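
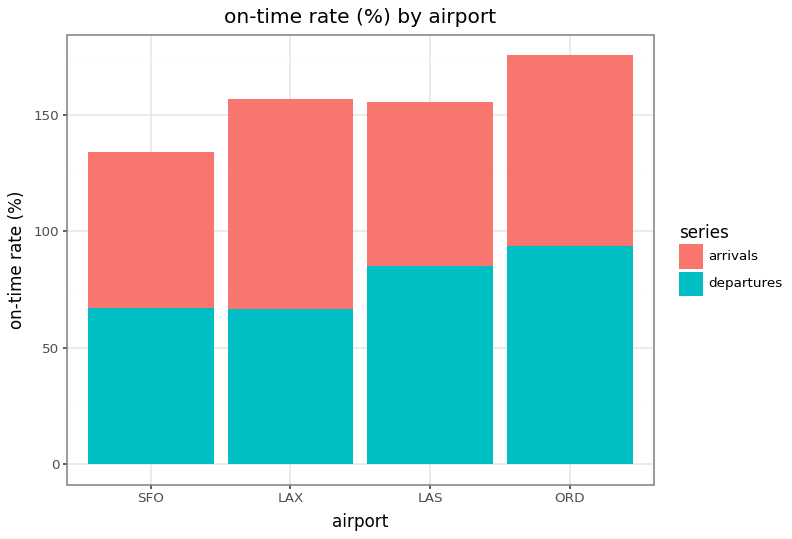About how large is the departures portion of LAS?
≈ 80

departures top ≈ 80, bottom ≈ 0; segment ≈ 80.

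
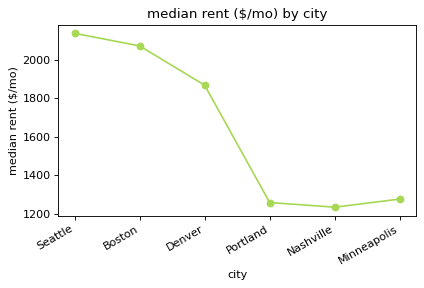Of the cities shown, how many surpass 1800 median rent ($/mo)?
Above 1800: Seattle, Boston, Denver.

3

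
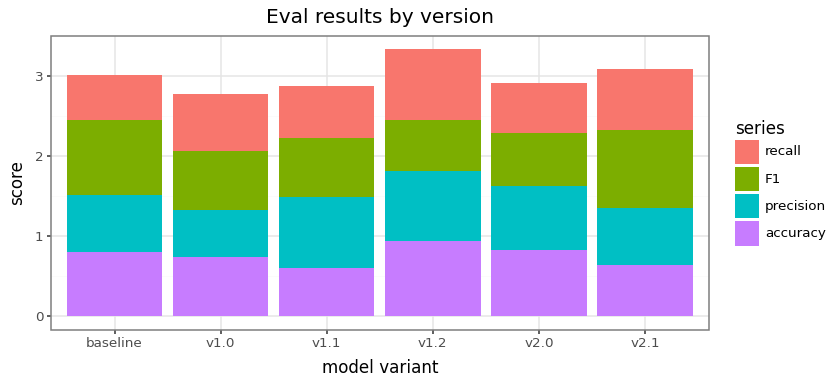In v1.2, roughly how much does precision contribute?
≈ 1.0

precision top ≈ 2.0, bottom ≈ 1.0; segment ≈ 1.0.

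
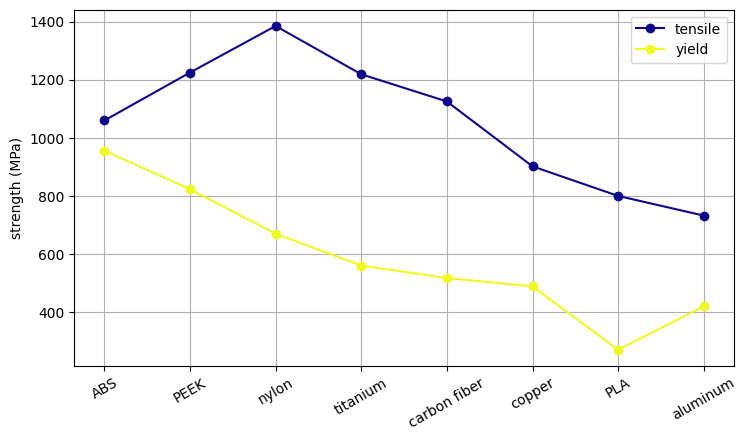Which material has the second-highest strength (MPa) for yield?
PEEK

Top 3 for yield: ABS ≈ 1000, PEEK ≈ 800, nylon ≈ 700.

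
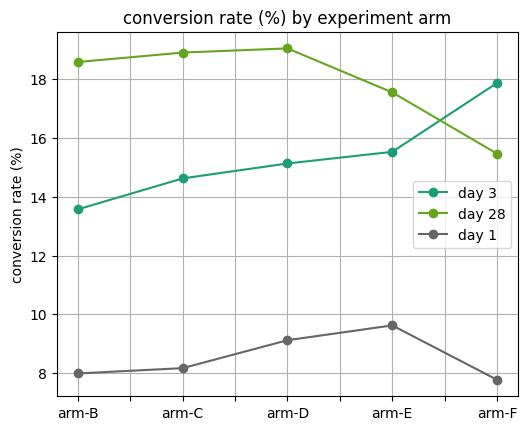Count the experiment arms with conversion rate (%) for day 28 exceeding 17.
Above 17: arm-B, arm-C, arm-D, arm-E.

4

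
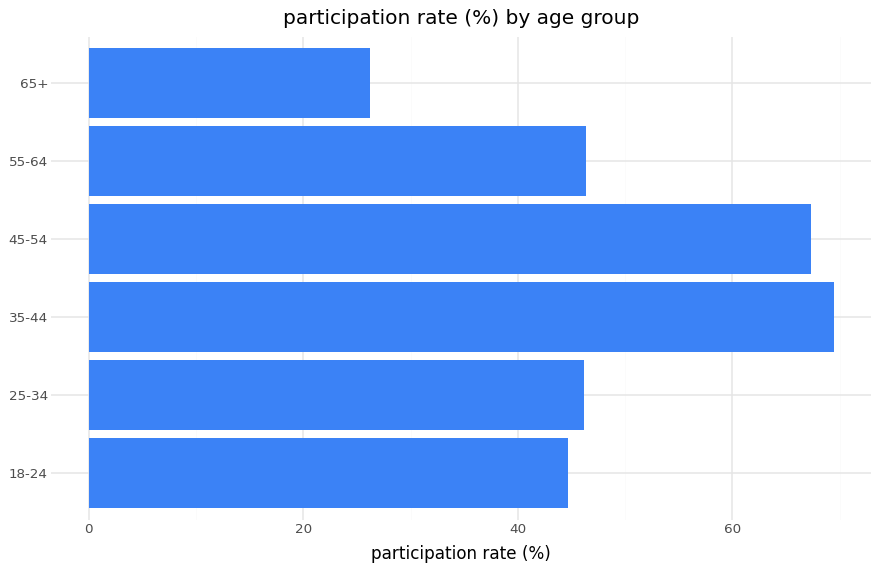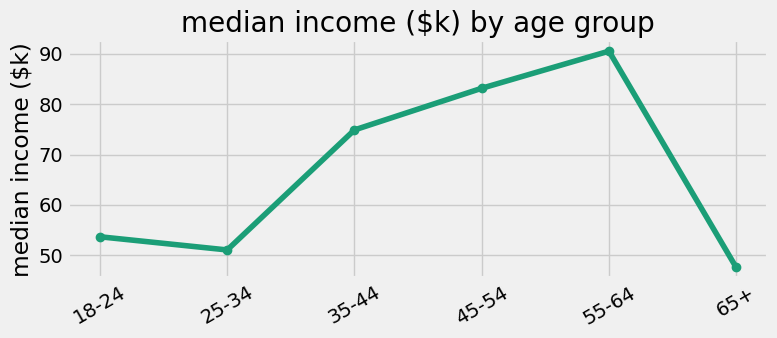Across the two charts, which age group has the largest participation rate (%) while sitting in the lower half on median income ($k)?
25-34

Chart 2 median median income ($k) ≈ 60; below-median age groups: 18-24, 25-34, 65+. Among those, 25-34 has the highest participation rate (%) (≈ 50).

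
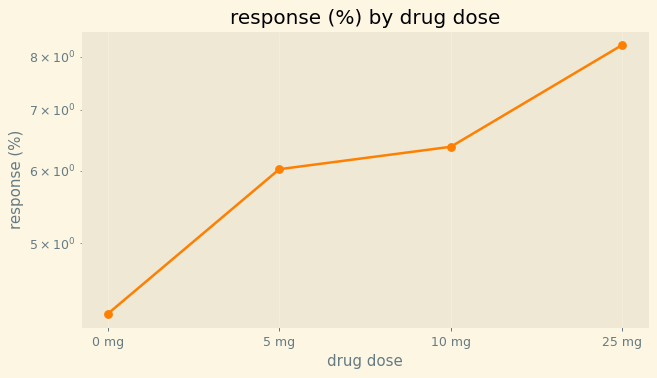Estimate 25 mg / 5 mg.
≈ 1.33×

25 mg ≈ 8.0, 5 mg ≈ 6.0; 8.0/6.0 ≈ 1.33.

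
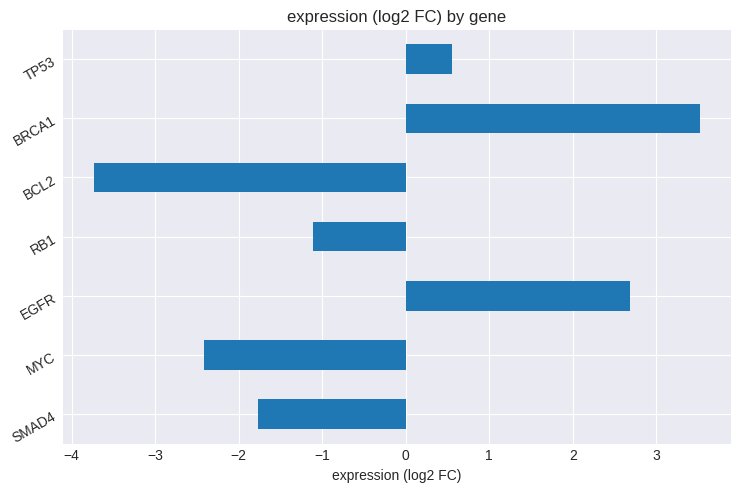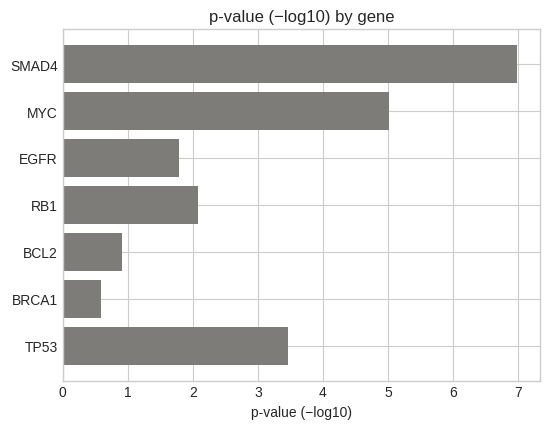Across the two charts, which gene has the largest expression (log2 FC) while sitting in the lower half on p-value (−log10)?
Chart 2 median p-value (−log10) ≈ 2; below-median genes: EGFR, BCL2, BRCA1. Among those, BRCA1 has the highest expression (log2 FC) (≈ 3.5).

BRCA1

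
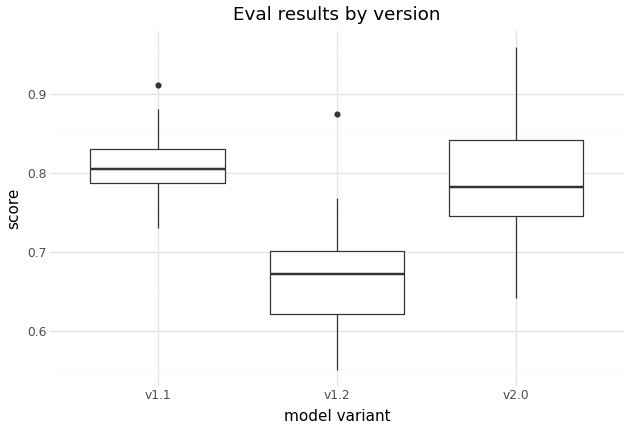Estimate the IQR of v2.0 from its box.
≈ 0.10

Q3 ≈ 0.84, Q1 ≈ 0.74; IQR ≈ 0.10.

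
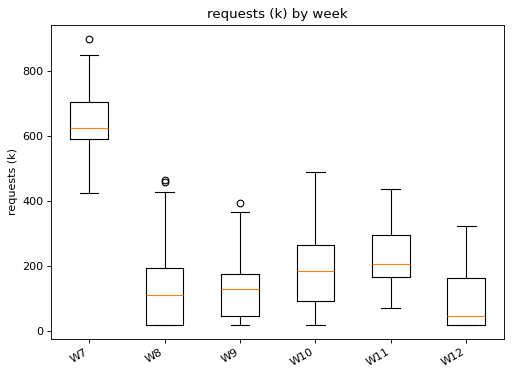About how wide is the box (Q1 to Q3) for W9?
≈ 150

Q3 ≈ 200, Q1 ≈ 50; IQR ≈ 150.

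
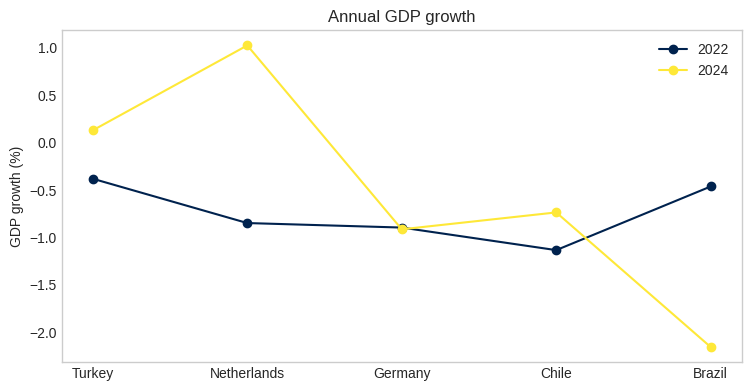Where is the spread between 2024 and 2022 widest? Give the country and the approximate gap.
Netherlands: 2024 ≈ 1.0, 2022 ≈ -1.0 → gap ≈ 2.0. Next-largest (Brazil) is only ≈ 1.5.

Netherlands, ≈ 2.0 %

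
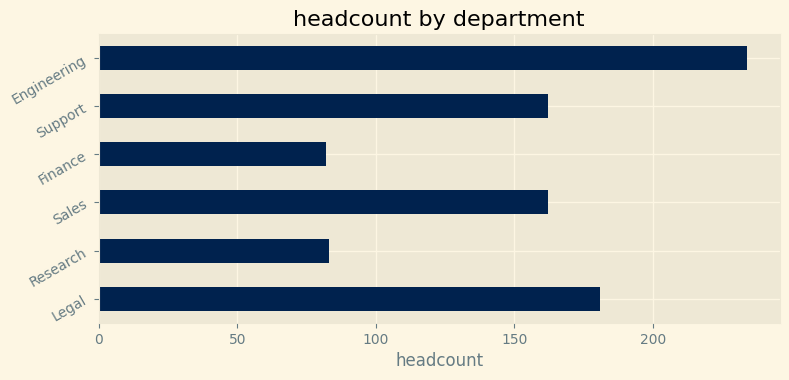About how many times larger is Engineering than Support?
≈ 1.5×

Engineering ≈ 240, Support ≈ 160; 240/160 ≈ 1.5.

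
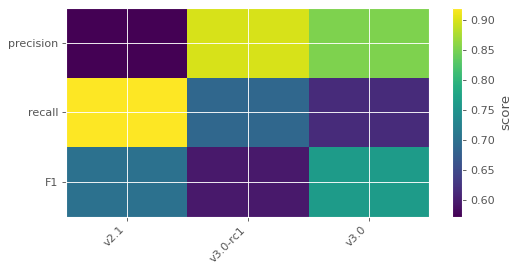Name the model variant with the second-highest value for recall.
Top 3 for recall: v2.1 ≈ 0.90, v3.0-rc1 ≈ 0.70, v3.0 ≈ 0.60.

v3.0-rc1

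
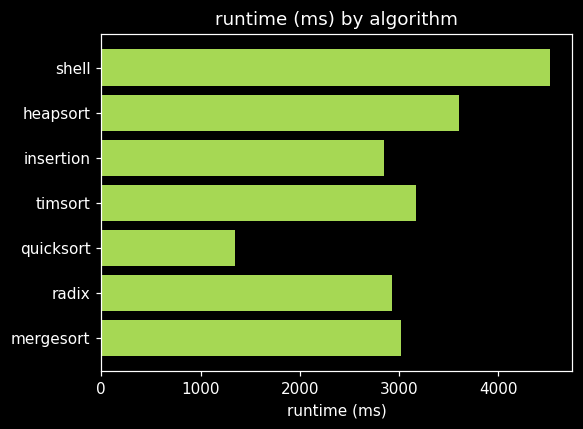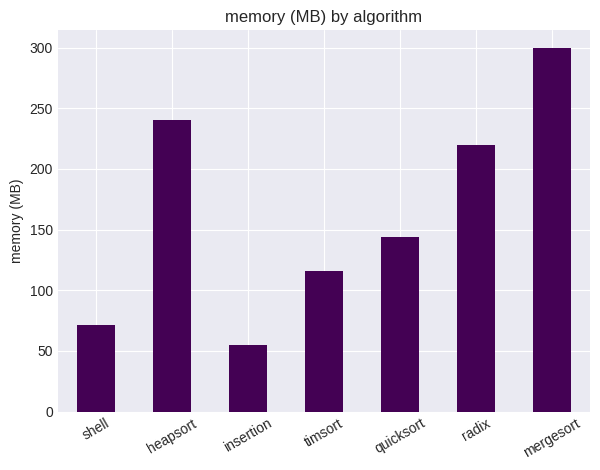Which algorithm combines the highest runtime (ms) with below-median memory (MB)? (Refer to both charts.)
shell

Chart 2 median memory (MB) ≈ 150; below-median algorithms: shell, insertion, timsort. Among those, shell has the highest runtime (ms) (≈ 4500).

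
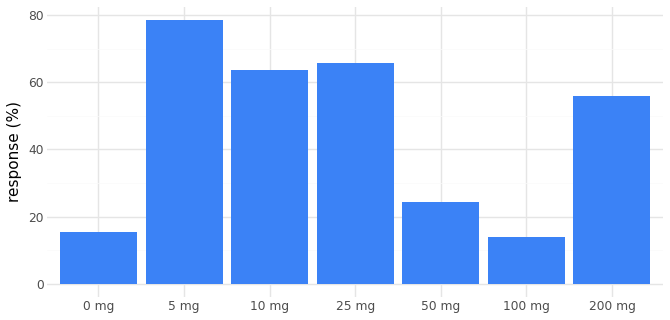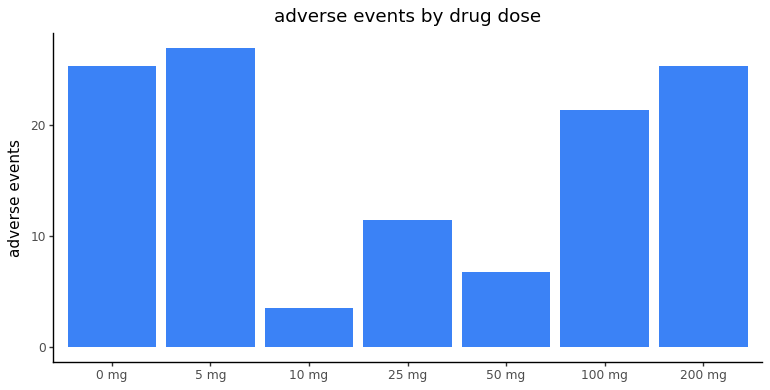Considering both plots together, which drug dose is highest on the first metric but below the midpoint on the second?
Chart 2 median adverse events ≈ 20; below-median drug doses: 10 mg, 25 mg, 50 mg. Among those, 25 mg has the highest response (%) (≈ 70).

25 mg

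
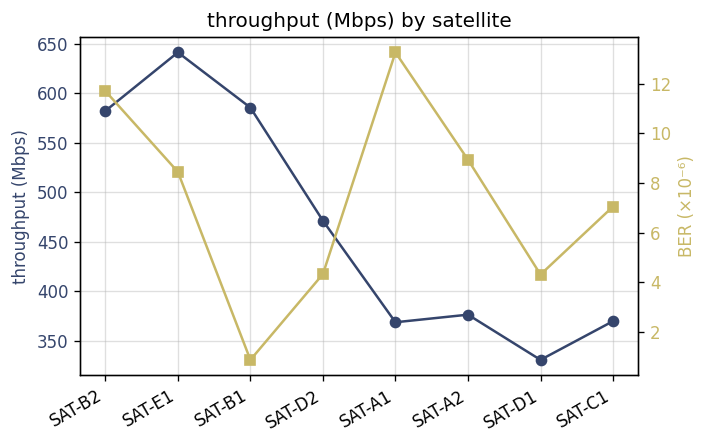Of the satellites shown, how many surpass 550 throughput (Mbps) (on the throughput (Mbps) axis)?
3

Above 550: SAT-B2, SAT-E1, SAT-B1.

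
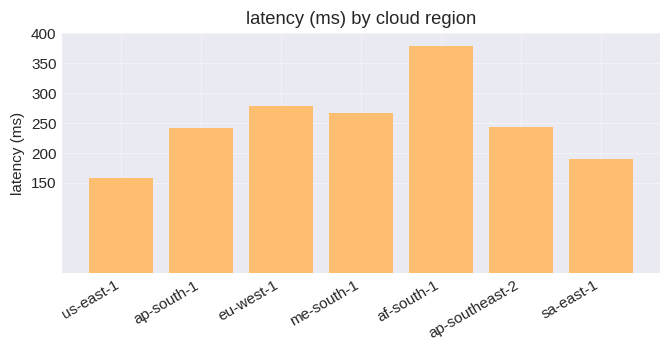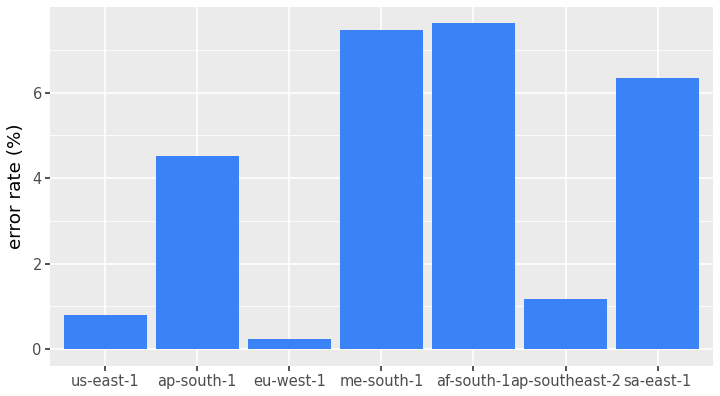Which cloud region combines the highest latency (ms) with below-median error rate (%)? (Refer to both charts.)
Chart 2 median error rate (%) ≈ 5; below-median cloud regions: us-east-1, eu-west-1, ap-southeast-2. Among those, eu-west-1 has the highest latency (ms) (≈ 300).

eu-west-1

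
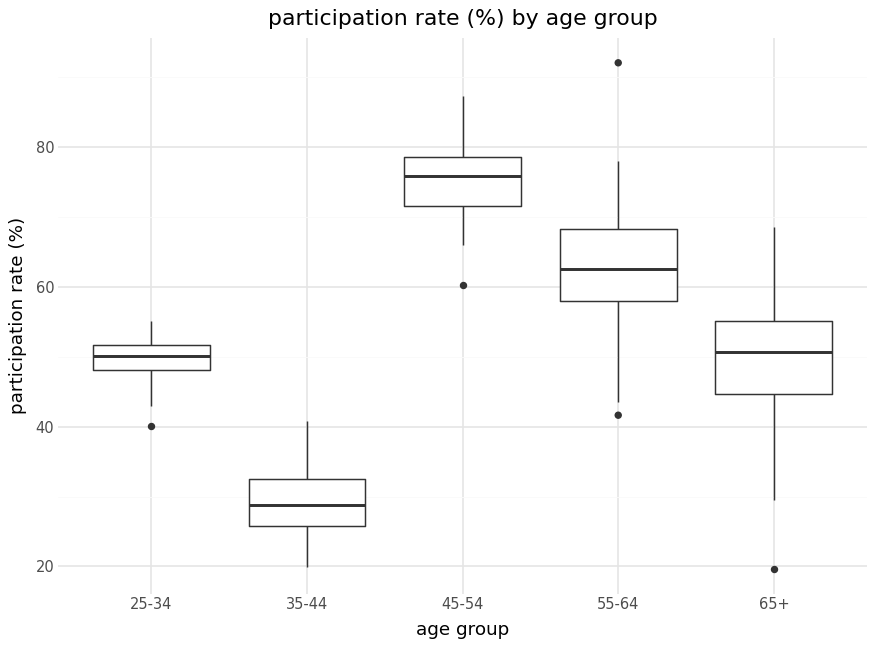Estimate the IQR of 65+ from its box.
≈ 10

Q3 ≈ 55, Q1 ≈ 45; IQR ≈ 10.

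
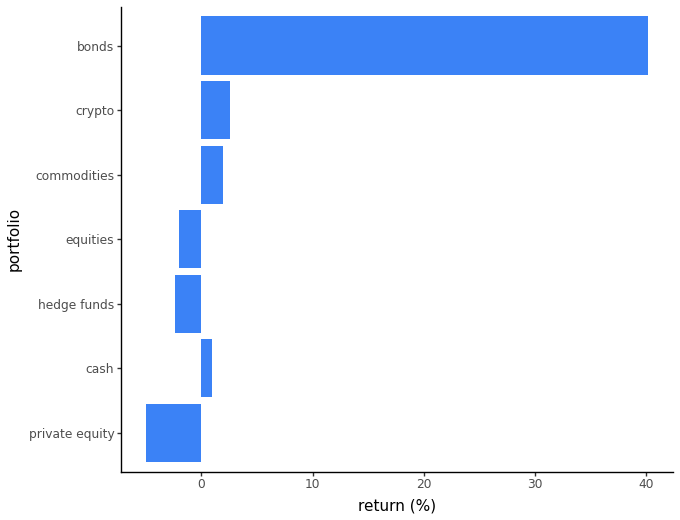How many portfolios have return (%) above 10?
Above 10: bonds.

1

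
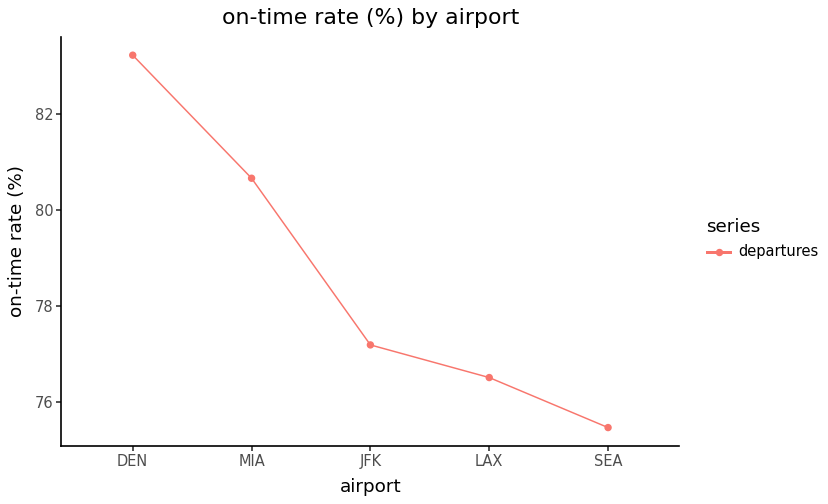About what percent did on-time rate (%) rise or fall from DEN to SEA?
DEN ≈ 83, SEA ≈ 75; (75 − 83) / 83 ≈ -9.6%.

≈ -9.6%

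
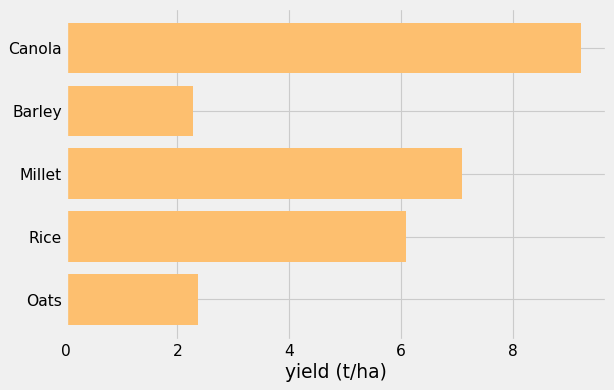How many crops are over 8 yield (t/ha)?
Above 8: Canola.

1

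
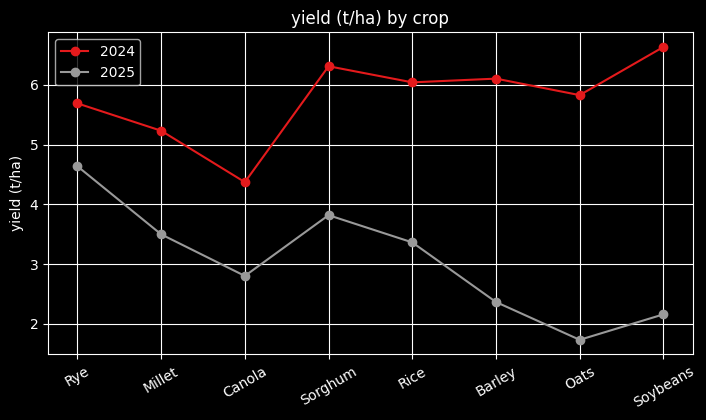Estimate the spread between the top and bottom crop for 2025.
≈ 3.0

Max Rye ≈ 4.5, min Oats ≈ 1.5; range ≈ 3.0.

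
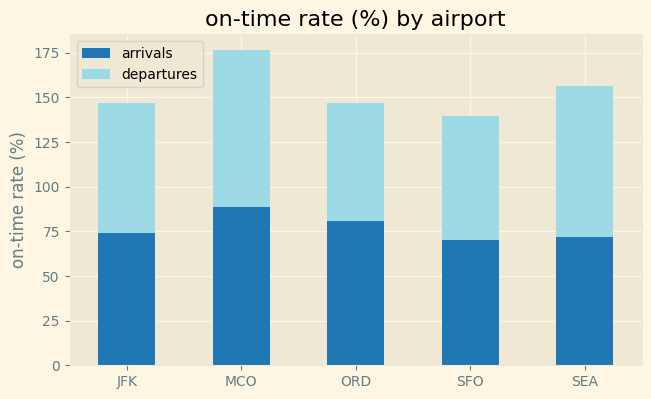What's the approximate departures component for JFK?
departures top ≈ 140, bottom ≈ 80; segment ≈ 60.

≈ 60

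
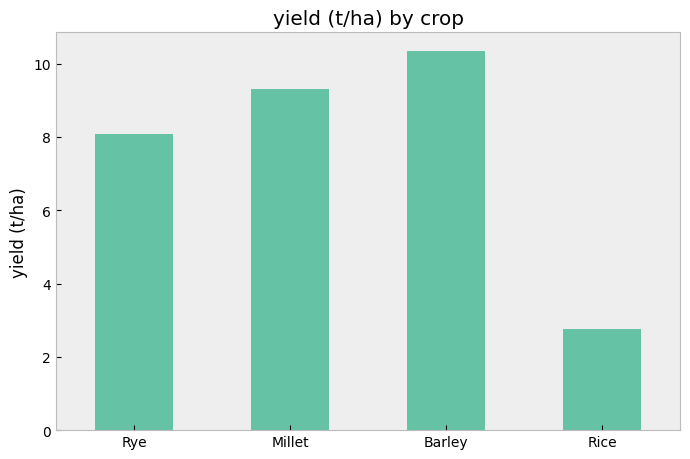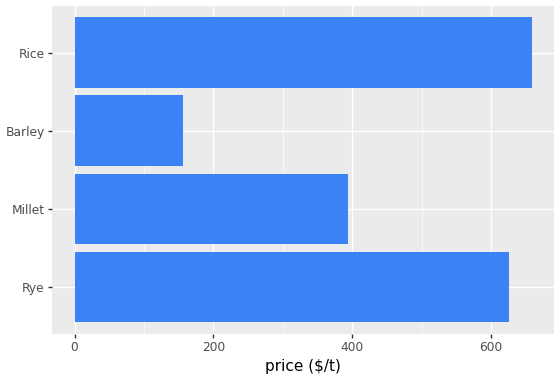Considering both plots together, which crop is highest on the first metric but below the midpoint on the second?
Barley

Chart 2 median price ($/t) ≈ 500; below-median crops: Millet, Barley. Among those, Barley has the highest yield (t/ha) (≈ 10).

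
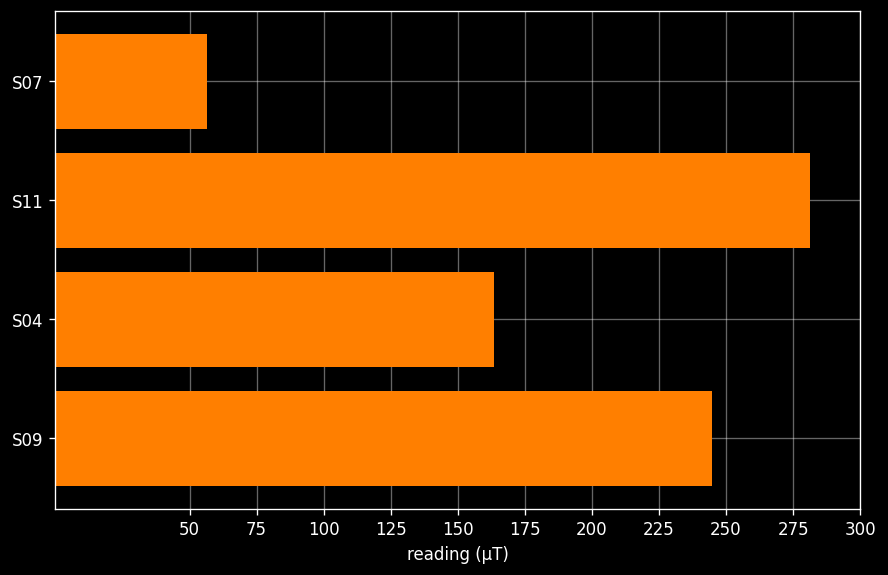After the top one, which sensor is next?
Top 3: S11 ≈ 275, S09 ≈ 250, S04 ≈ 175.

S09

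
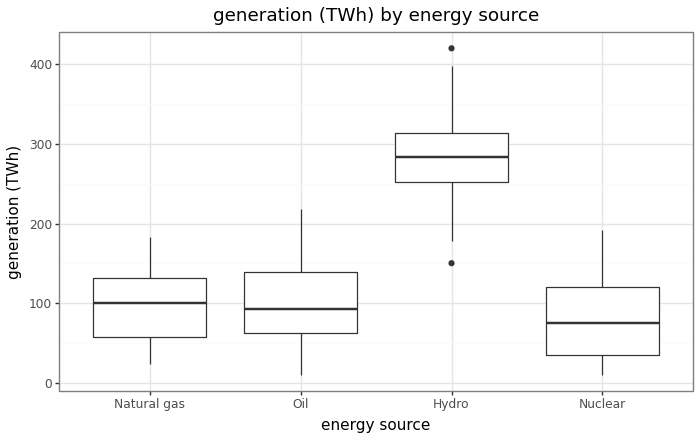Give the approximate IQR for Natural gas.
≈ 80

Q3 ≈ 140, Q1 ≈ 60; IQR ≈ 80.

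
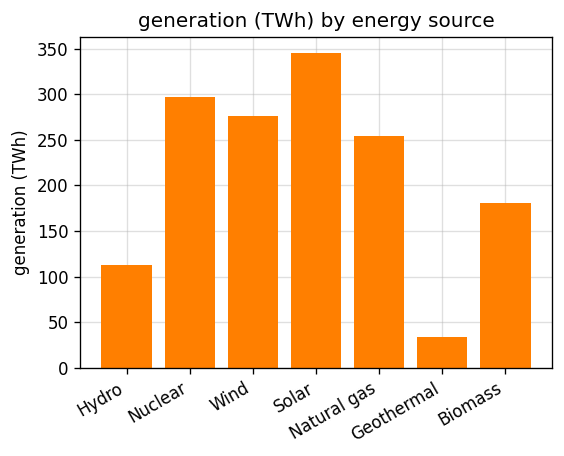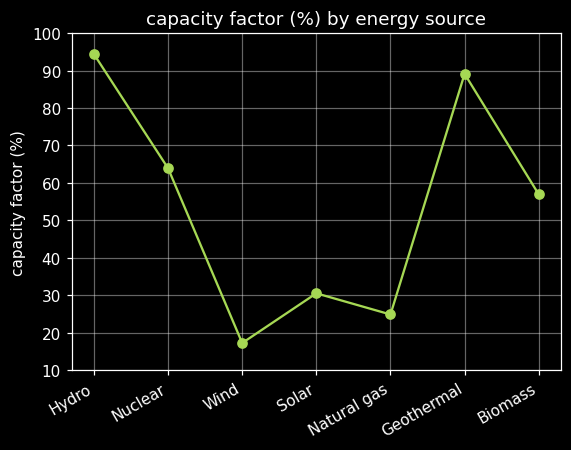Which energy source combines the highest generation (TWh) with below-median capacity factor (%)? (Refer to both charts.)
Chart 2 median capacity factor (%) ≈ 60; below-median energy sources: Wind, Solar, Natural gas. Among those, Solar has the highest generation (TWh) (≈ 350).

Solar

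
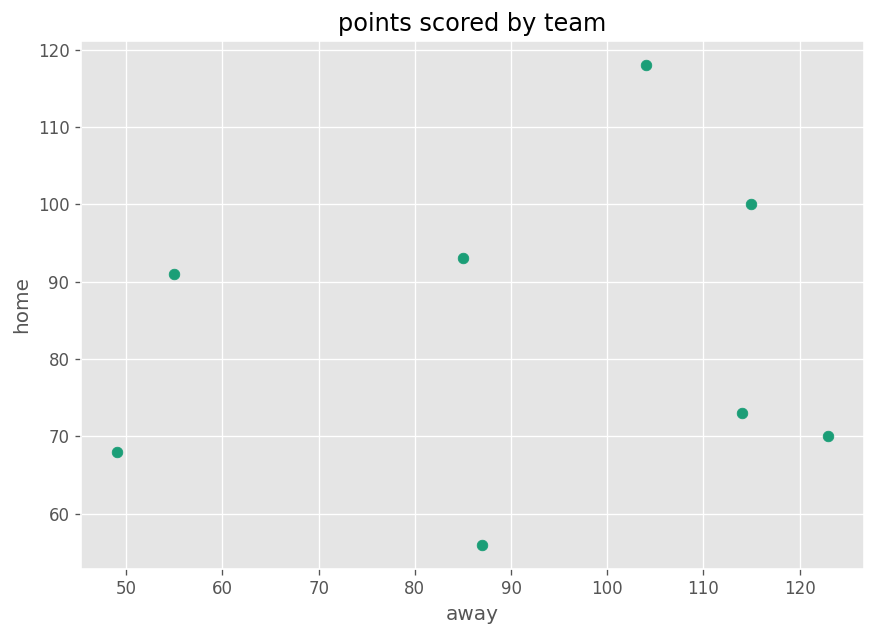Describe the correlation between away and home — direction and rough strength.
Points are roughly uncorrelated; weak (|r| ≈ 0.2).

no clear correlation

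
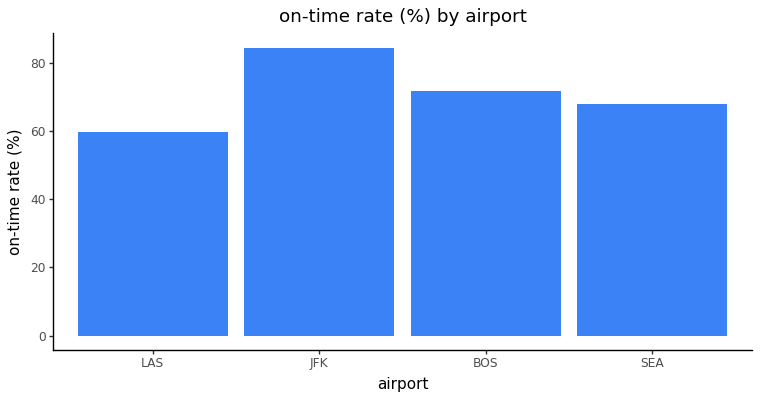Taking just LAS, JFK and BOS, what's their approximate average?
(60 + 80 + 70) / 3 ≈ 70.

≈ 70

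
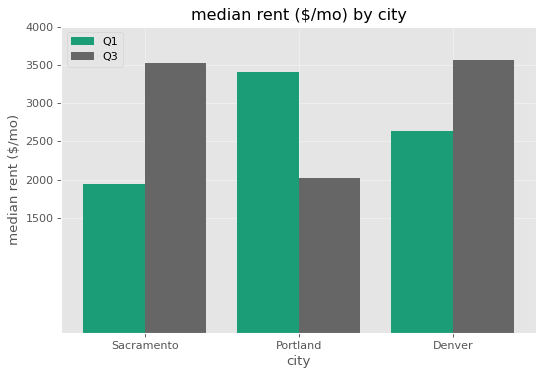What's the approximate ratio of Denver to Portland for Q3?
Denver ≈ 3500, Portland ≈ 2000; 3500/2000 ≈ 1.75.

≈ 1.75×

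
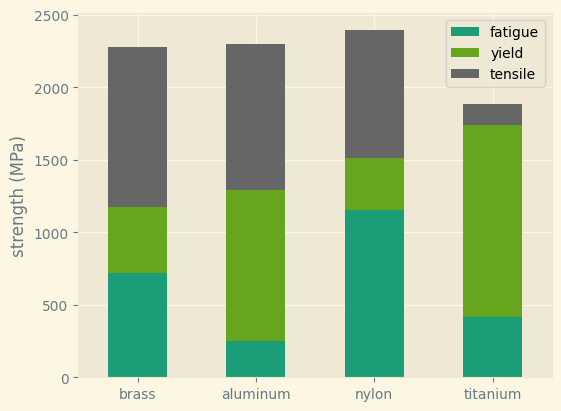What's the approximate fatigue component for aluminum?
fatigue top ≈ 200, bottom ≈ 0; segment ≈ 200.

≈ 200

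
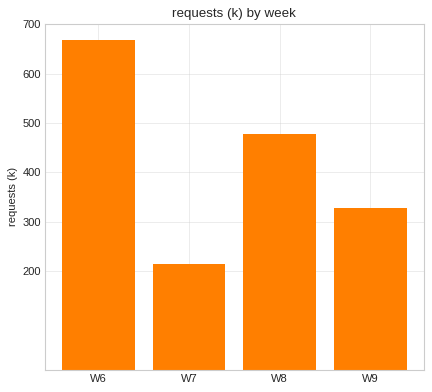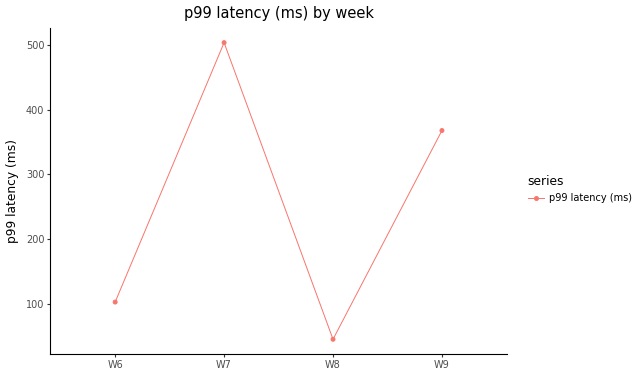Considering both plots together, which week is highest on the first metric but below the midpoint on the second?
Chart 2 median p99 latency (ms) ≈ 250; below-median weeks: W6, W8. Among those, W6 has the highest requests (k) (≈ 700).

W6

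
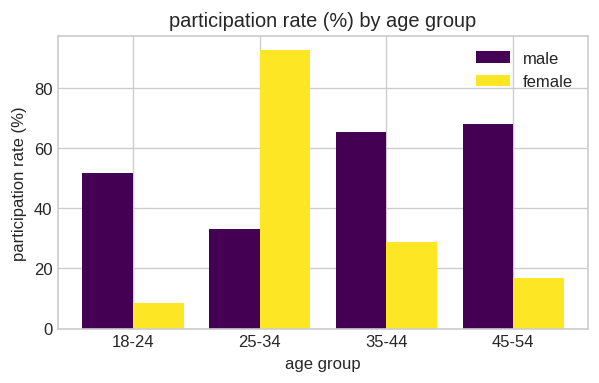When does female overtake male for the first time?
18-24: female ≈ 10 vs male ≈ 50 (not yet); 25-34: female ≈ 90 vs male ≈ 30 (first crossover).

25-34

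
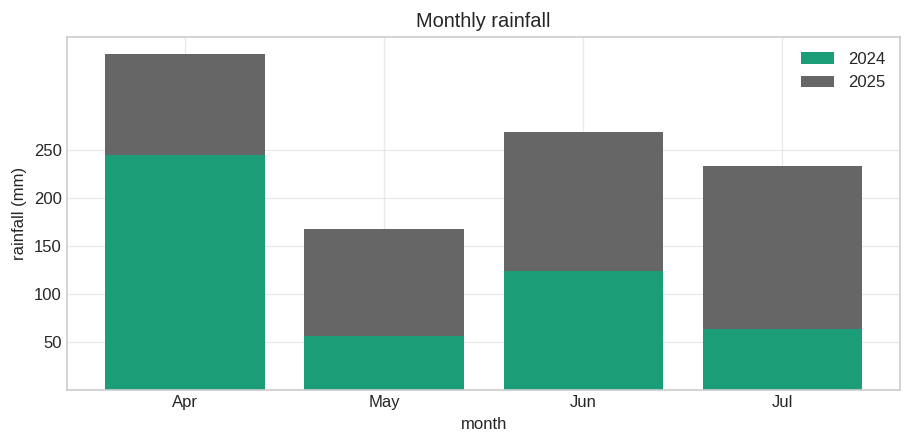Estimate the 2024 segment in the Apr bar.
2024 top ≈ 250, bottom ≈ 0; segment ≈ 250.

≈ 250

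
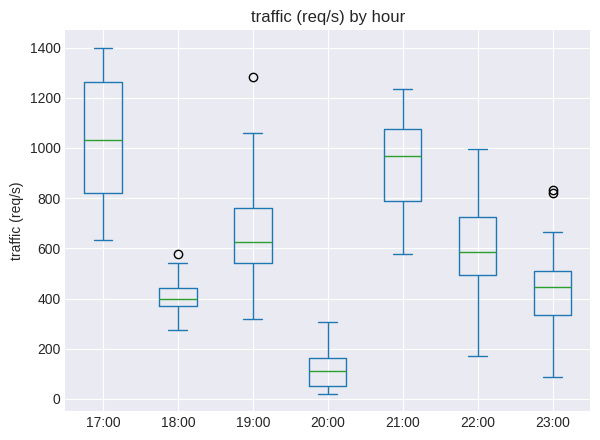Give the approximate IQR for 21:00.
≈ 300

Q3 ≈ 1100, Q1 ≈ 800; IQR ≈ 300.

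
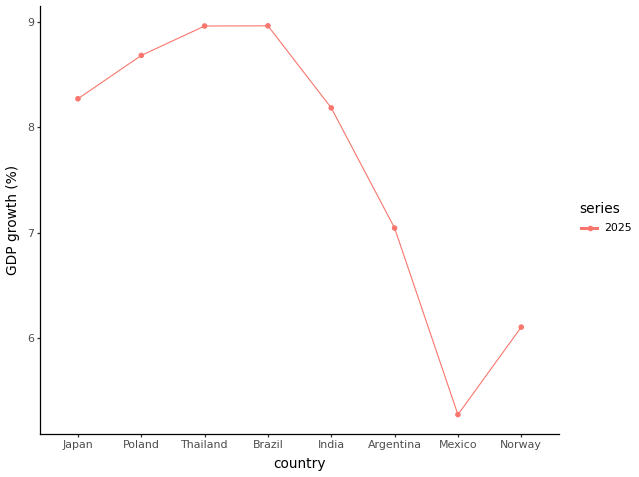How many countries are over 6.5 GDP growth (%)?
6

Above 6.5: Japan, Poland, Thailand, Brazil, India, Argentina.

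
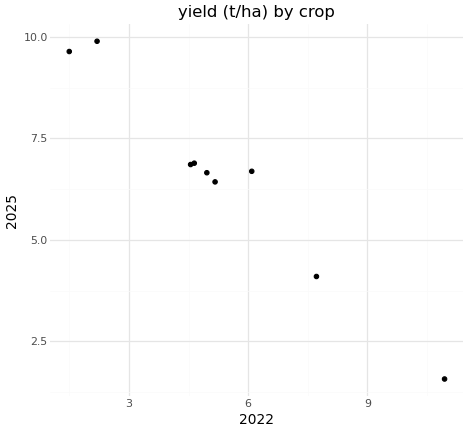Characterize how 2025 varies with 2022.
negative, strong

Points are negatively correlated; strong (|r| ≈ 1.0).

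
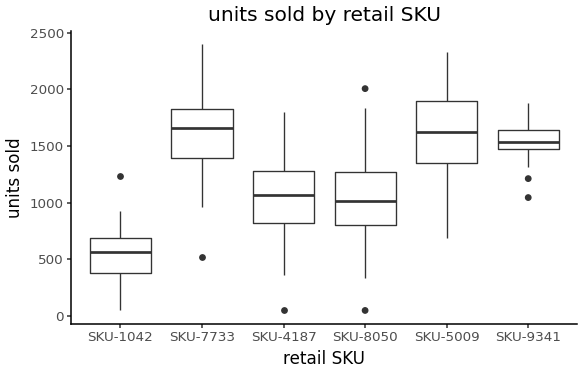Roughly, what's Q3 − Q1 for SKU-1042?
≈ 300

Q3 ≈ 700, Q1 ≈ 400; IQR ≈ 300.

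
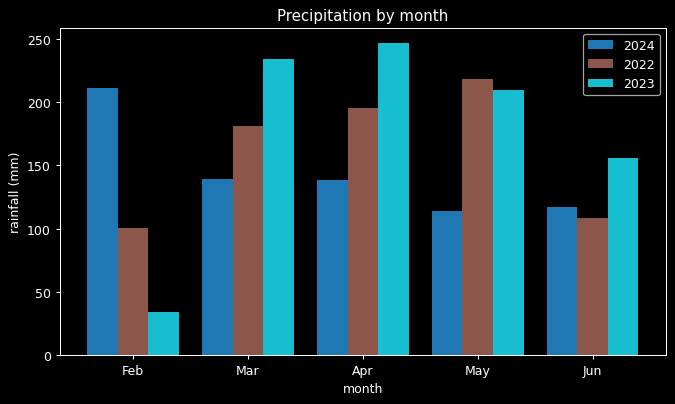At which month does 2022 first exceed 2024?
Feb: 2022 ≈ 100 vs 2024 ≈ 200 (not yet); Mar: 2022 ≈ 175 vs 2024 ≈ 150 (first crossover).

Mar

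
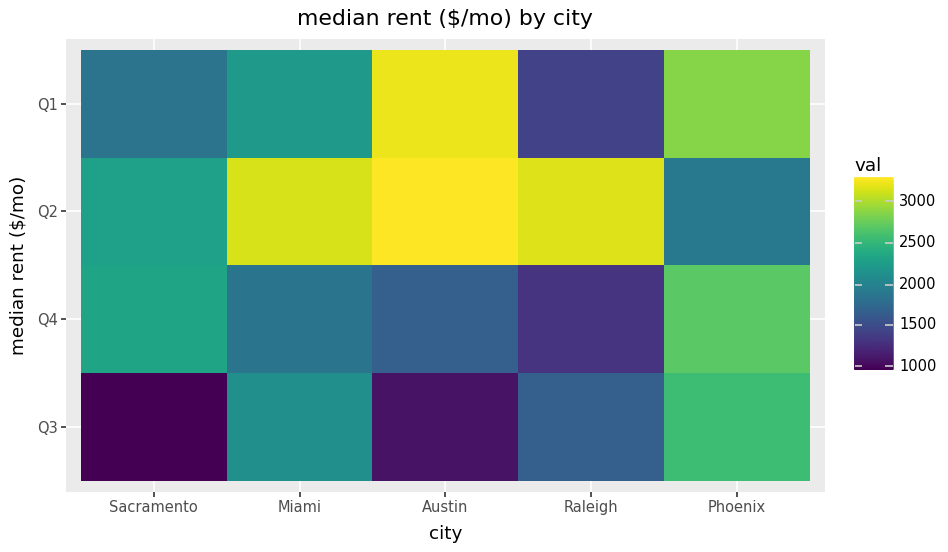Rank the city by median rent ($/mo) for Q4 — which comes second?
Sacramento

Top 3 for Q4: Phoenix ≈ 2600, Sacramento ≈ 2400, Miami ≈ 1800.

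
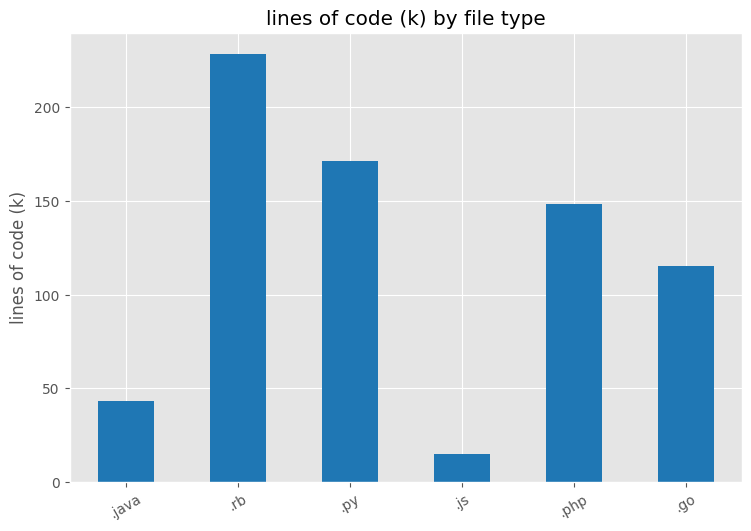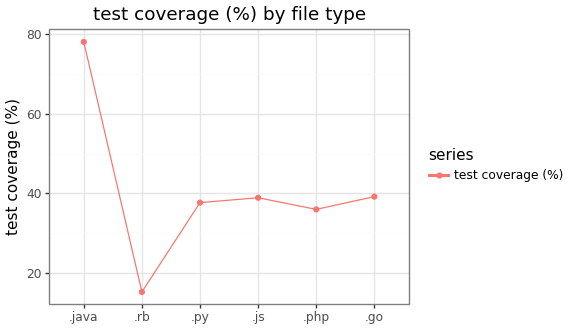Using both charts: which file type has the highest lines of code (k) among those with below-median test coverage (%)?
.rb

Chart 2 median test coverage (%) ≈ 40; below-median file types: .rb, .py, .php. Among those, .rb has the highest lines of code (k) (≈ 225).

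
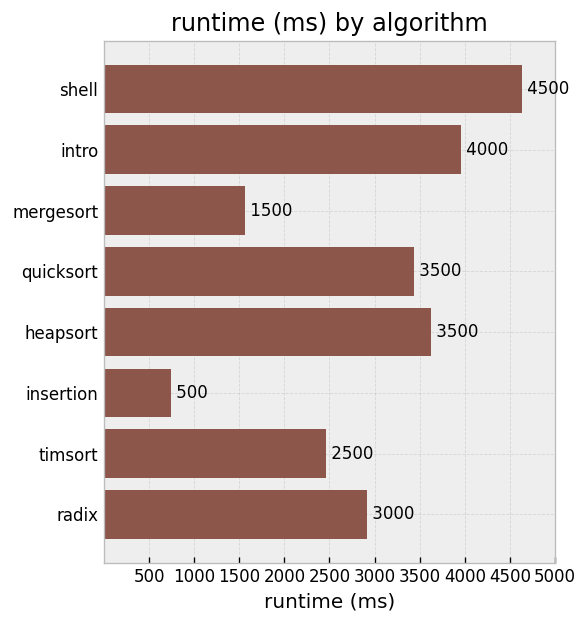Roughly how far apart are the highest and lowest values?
Max shell ≈ 4500, min insertion ≈ 500; range ≈ 4000.

≈ 4000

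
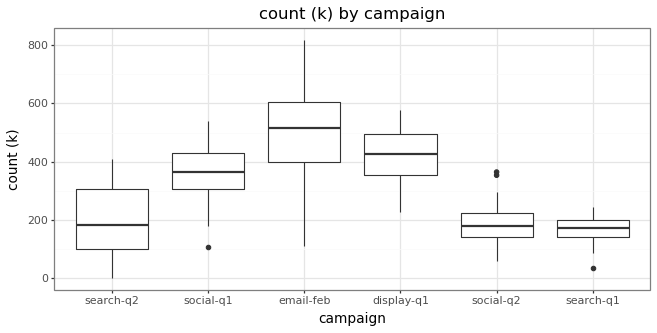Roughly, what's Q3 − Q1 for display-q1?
Q3 ≈ 500, Q1 ≈ 350; IQR ≈ 150.

≈ 150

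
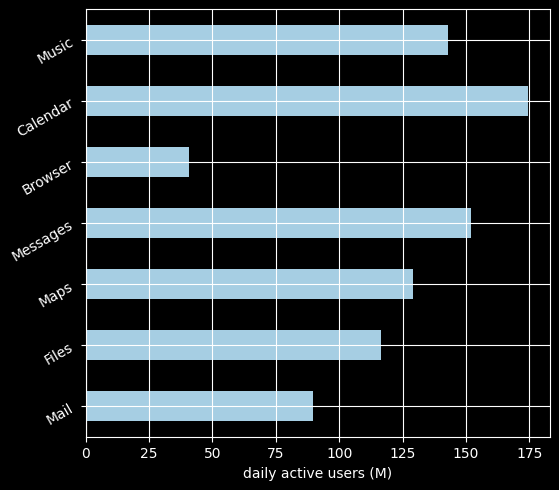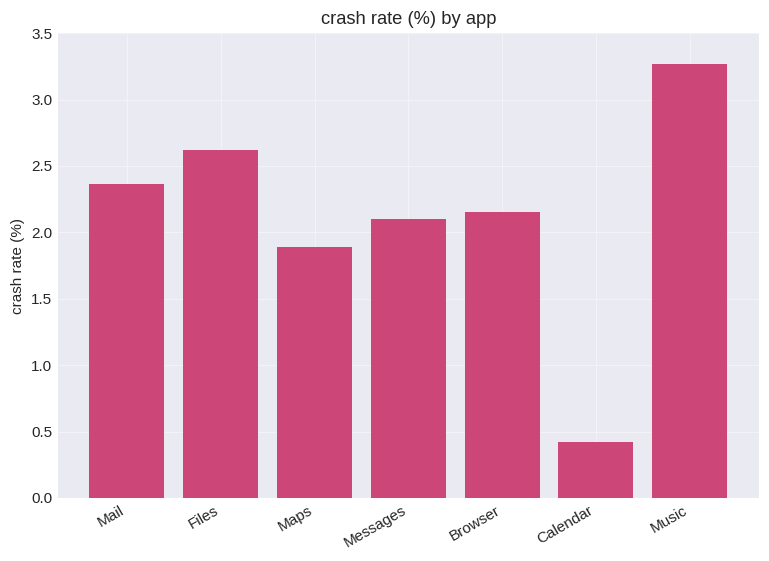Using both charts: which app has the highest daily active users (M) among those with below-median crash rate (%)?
Chart 2 median crash rate (%) ≈ 2; below-median apps: Maps, Messages, Calendar. Among those, Calendar has the highest daily active users (M) (≈ 180).

Calendar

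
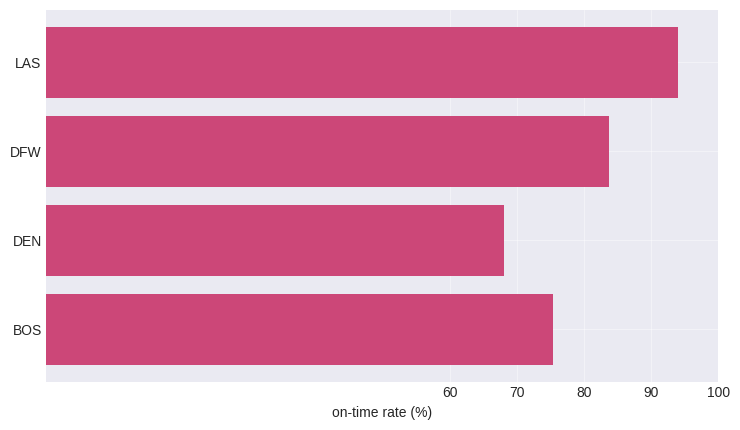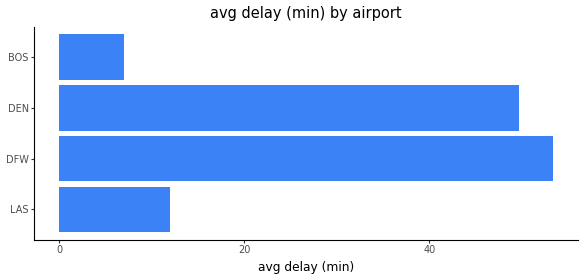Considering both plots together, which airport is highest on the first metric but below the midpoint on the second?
Chart 2 median avg delay (min) ≈ 30; below-median airports: LAS, BOS. Among those, LAS has the highest on-time rate (%) (≈ 90).

LAS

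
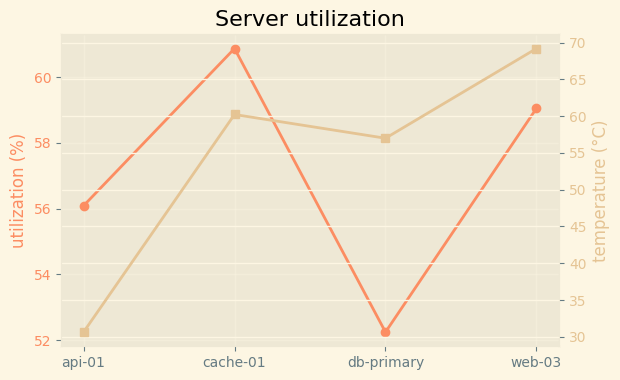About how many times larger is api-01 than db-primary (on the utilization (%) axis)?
≈ 1.08×

api-01 ≈ 56, db-primary ≈ 52; 56/52 ≈ 1.08.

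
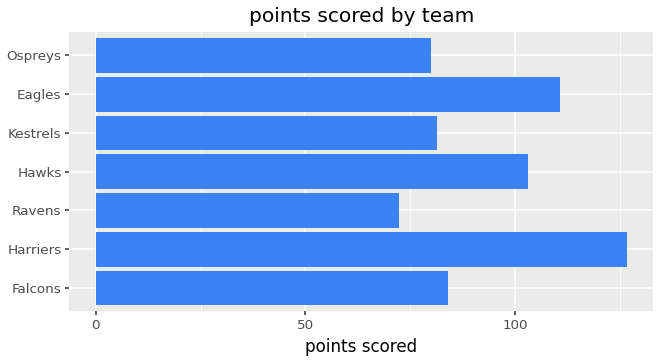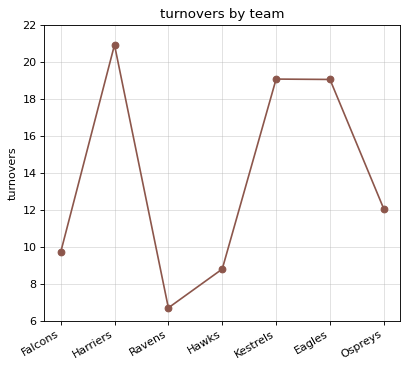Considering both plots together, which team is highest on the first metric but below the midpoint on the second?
Chart 2 median turnovers ≈ 12; below-median teams: Falcons, Ravens, Hawks. Among those, Hawks has the highest points scored (≈ 100).

Hawks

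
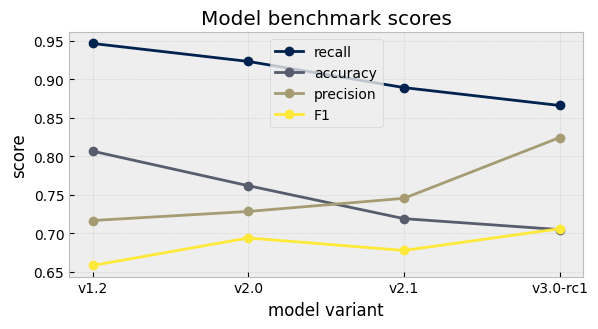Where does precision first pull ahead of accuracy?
v2.1

v2.0: precision ≈ 0.75 vs accuracy ≈ 0.75 (not yet); v2.1: precision ≈ 0.75 vs accuracy ≈ 0.70 (first crossover).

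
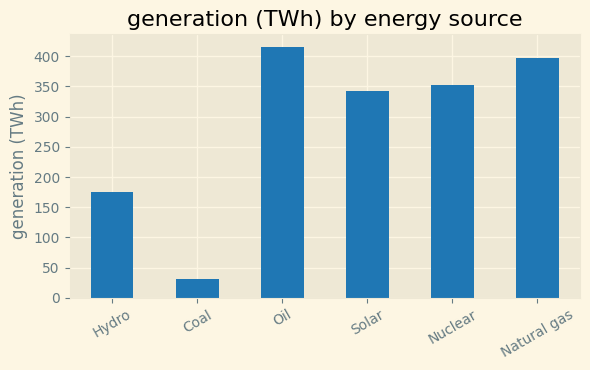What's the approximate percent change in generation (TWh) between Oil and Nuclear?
Oil ≈ 400, Nuclear ≈ 350; (350 − 400) / 400 ≈ -12.5%.

≈ -12.5%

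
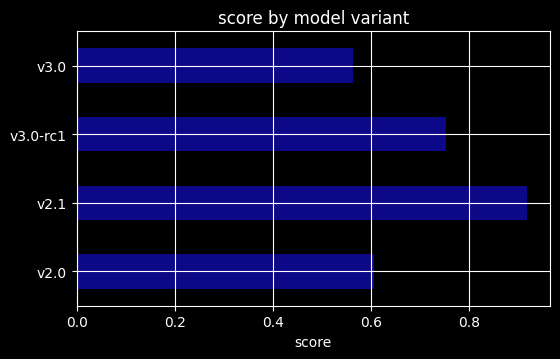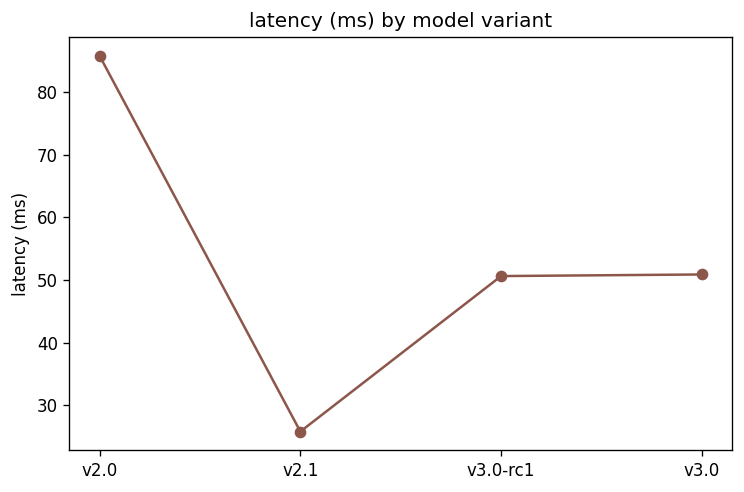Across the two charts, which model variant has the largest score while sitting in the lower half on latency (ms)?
Chart 2 median latency (ms) ≈ 50; below-median model variants: v2.1, v3.0-rc1. Among those, v2.1 has the highest score (≈ 0.9).

v2.1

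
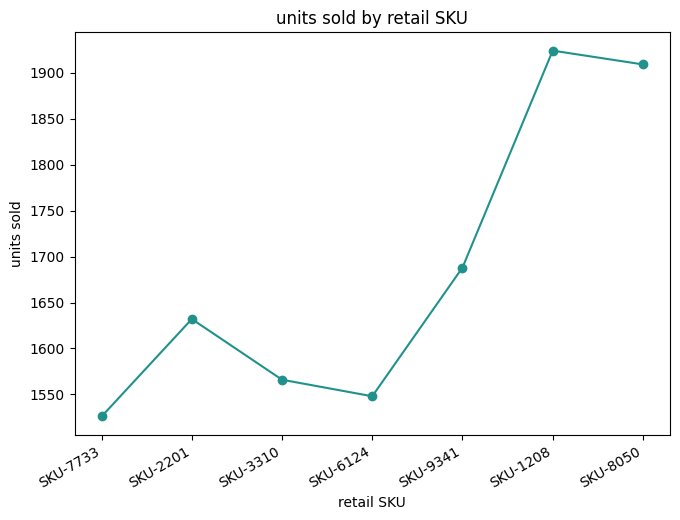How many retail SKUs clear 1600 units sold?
Above 1600: SKU-2201, SKU-9341, SKU-1208, SKU-8050.

4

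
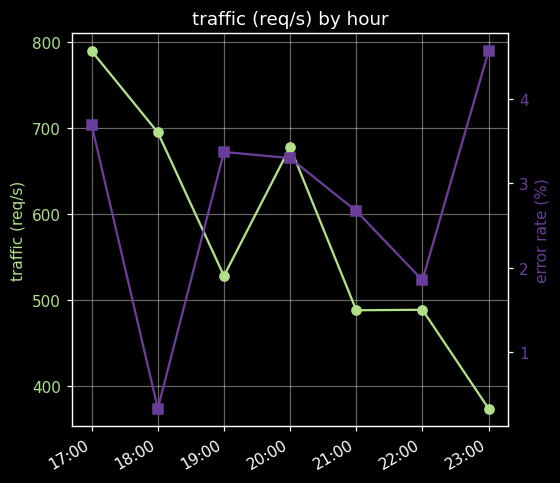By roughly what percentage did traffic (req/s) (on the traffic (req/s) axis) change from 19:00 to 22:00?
≈ -9.1%

19:00 ≈ 550, 22:00 ≈ 500; (500 − 550) / 550 ≈ -9.1%.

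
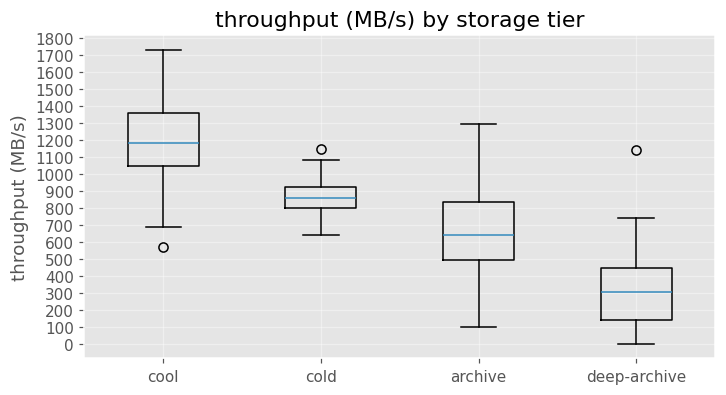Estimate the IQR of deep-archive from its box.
Q3 ≈ 400, Q1 ≈ 100; IQR ≈ 300.

≈ 300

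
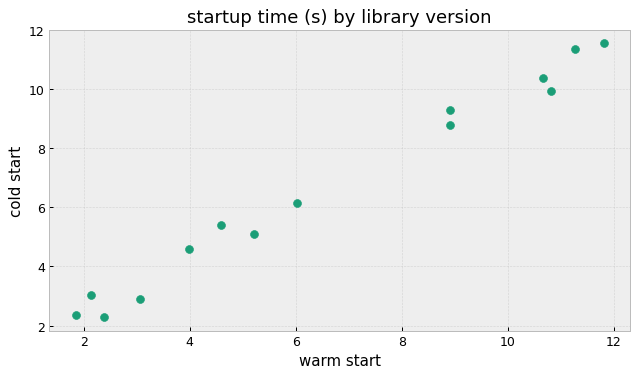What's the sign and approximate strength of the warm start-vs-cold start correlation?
positive, strong

Points are positively correlated; strong (|r| ≈ 1.0).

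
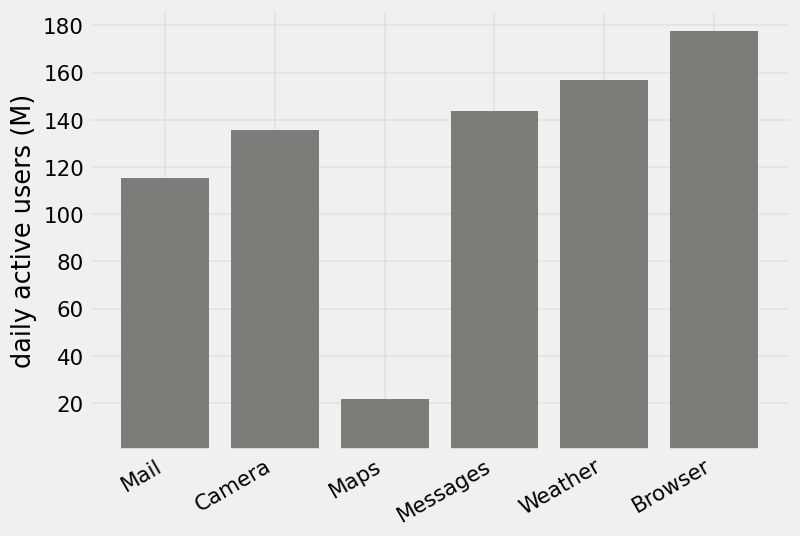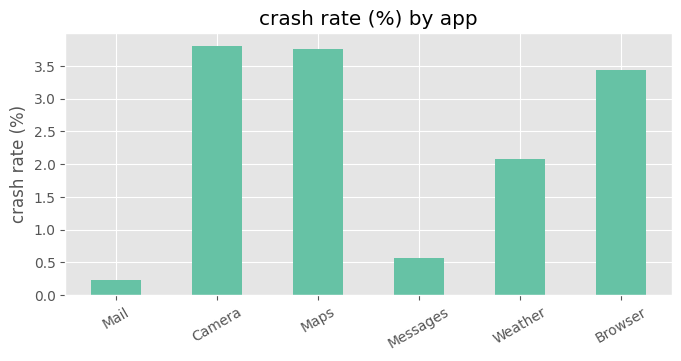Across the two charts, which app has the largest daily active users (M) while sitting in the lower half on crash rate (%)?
Weather

Chart 2 median crash rate (%) ≈ 3; below-median apps: Mail, Messages, Weather. Among those, Weather has the highest daily active users (M) (≈ 160).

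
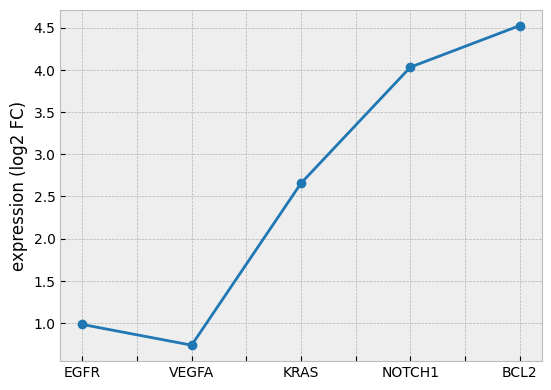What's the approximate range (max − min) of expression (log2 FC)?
≈ 4.0

Max BCL2 ≈ 4.5, min VEGFA ≈ 0.5; range ≈ 4.0.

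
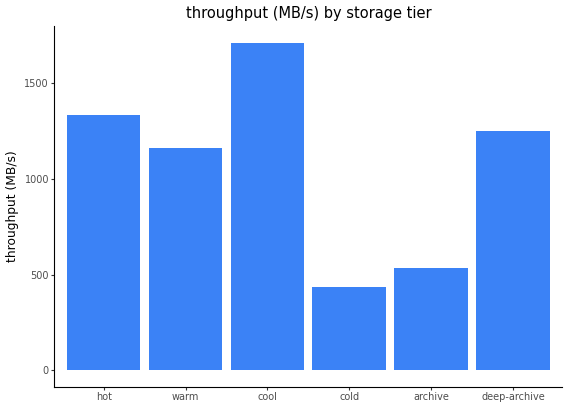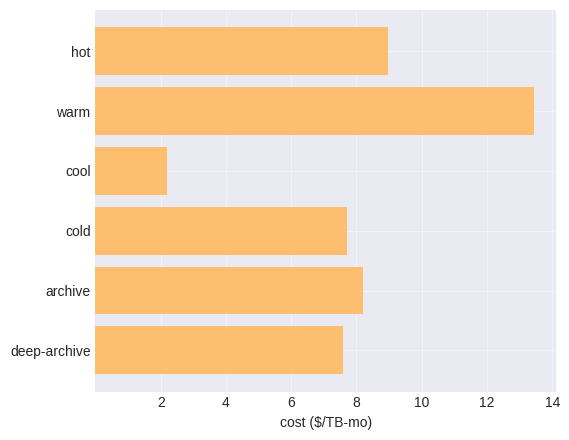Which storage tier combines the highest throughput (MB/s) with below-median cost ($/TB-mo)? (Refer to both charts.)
Chart 2 median cost ($/TB-mo) ≈ 8; below-median storage tiers: cool, cold, deep-archive. Among those, cool has the highest throughput (MB/s) (≈ 1800).

cool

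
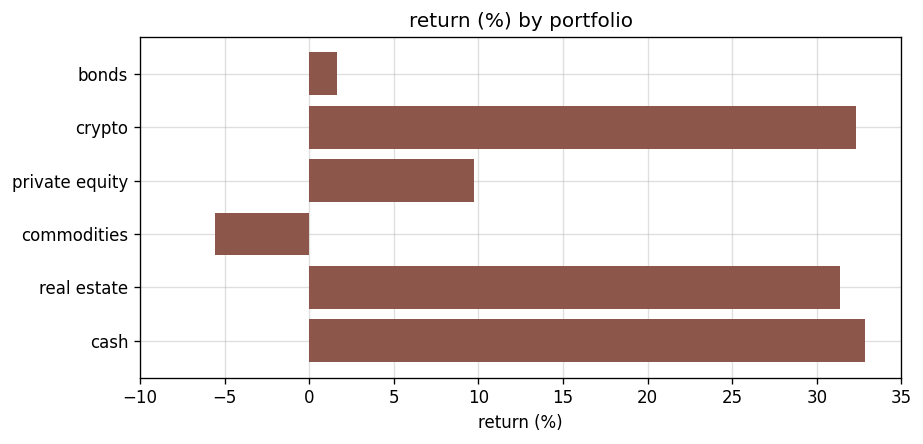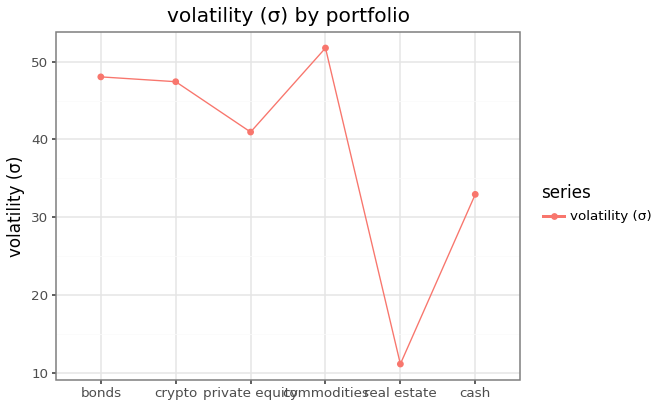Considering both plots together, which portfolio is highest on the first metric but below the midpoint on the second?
Chart 2 median volatility (σ) ≈ 45; below-median portfolios: private equity, real estate, cash. Among those, cash has the highest return (%) (≈ 35).

cash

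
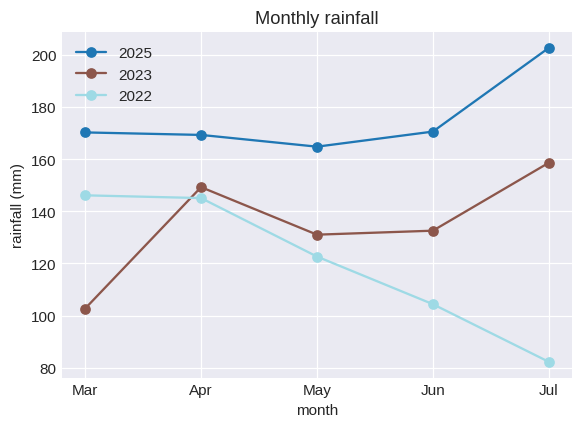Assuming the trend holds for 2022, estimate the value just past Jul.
Last three: 120, 100, 80 → slope ≈ -20/step → next ≈ 60.

≈ 60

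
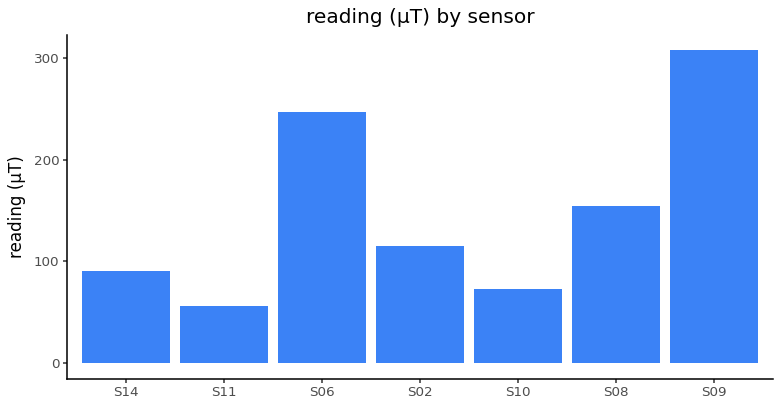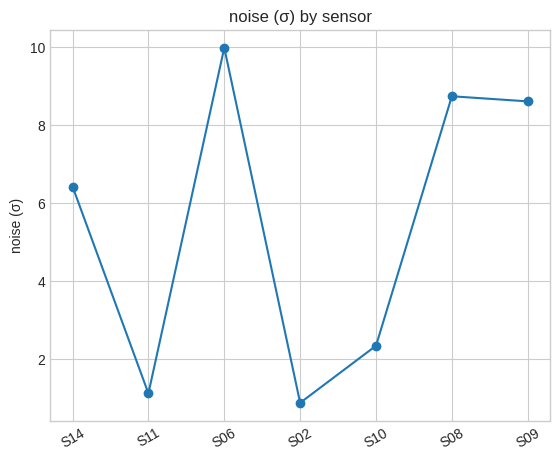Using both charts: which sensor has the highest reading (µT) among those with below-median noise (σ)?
S02

Chart 2 median noise (σ) ≈ 6; below-median sensors: S11, S02, S10. Among those, S02 has the highest reading (µT) (≈ 100).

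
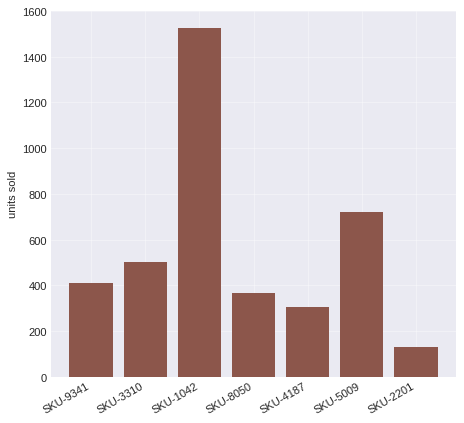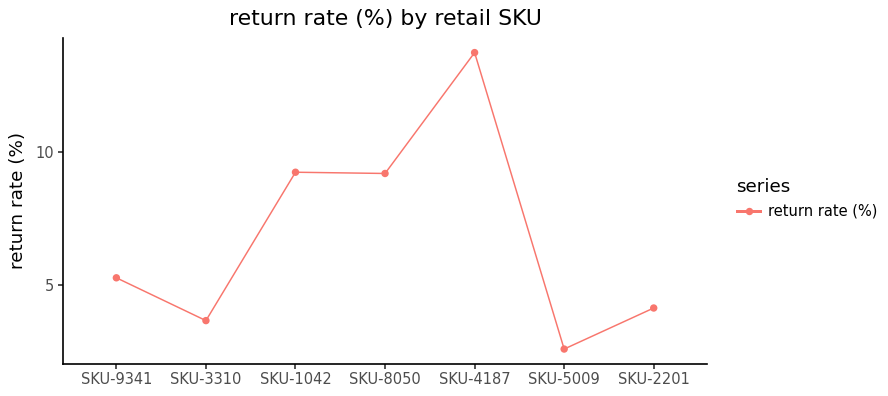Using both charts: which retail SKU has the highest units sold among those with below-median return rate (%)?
Chart 2 median return rate (%) ≈ 6; below-median retail SKUs: SKU-3310, SKU-5009, SKU-2201. Among those, SKU-5009 has the highest units sold (≈ 800).

SKU-5009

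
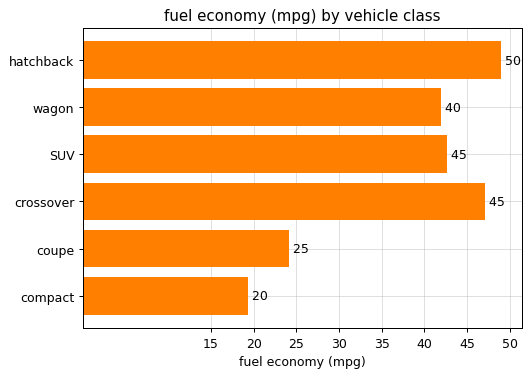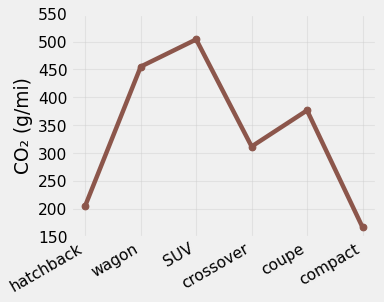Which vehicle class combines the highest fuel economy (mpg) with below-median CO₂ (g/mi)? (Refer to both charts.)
hatchback

Chart 2 median CO₂ (g/mi) ≈ 350; below-median vehicle classes: hatchback, crossover, compact. Among those, hatchback has the highest fuel economy (mpg) (≈ 50).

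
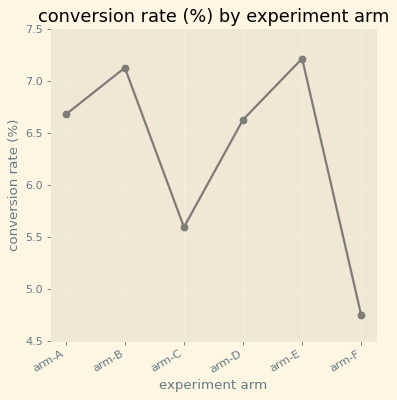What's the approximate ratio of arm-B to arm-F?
≈ 1.56×

arm-B ≈ 7.0, arm-F ≈ 4.5; 7.0/4.5 ≈ 1.56.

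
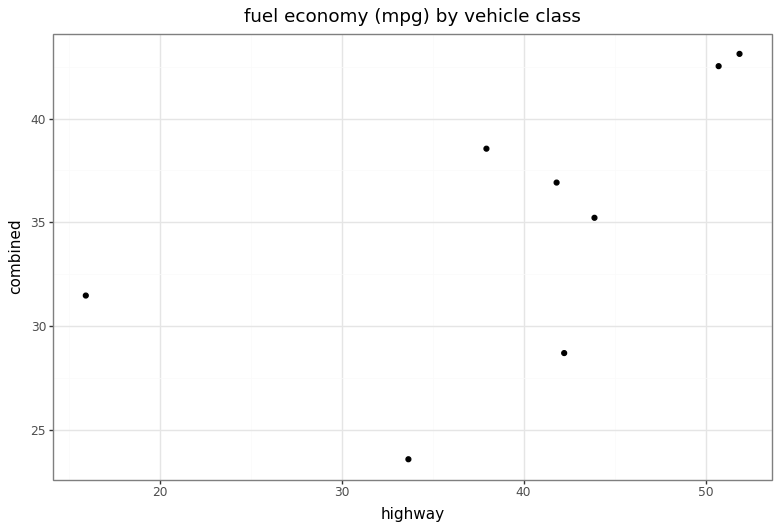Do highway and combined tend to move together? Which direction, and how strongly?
positive, moderate

Points are positively correlated; moderate (|r| ≈ 0.6).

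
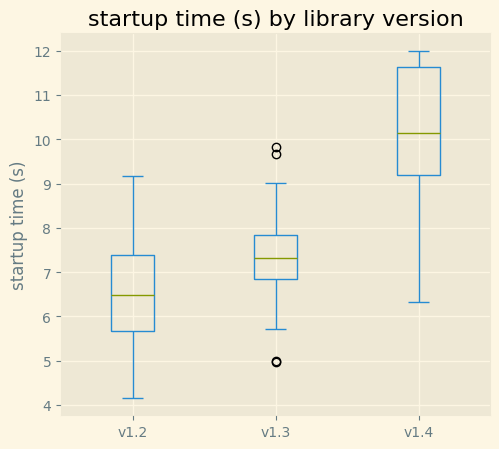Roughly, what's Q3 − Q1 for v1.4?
≈ 2.5

Q3 ≈ 11.5, Q1 ≈ 9.0; IQR ≈ 2.5.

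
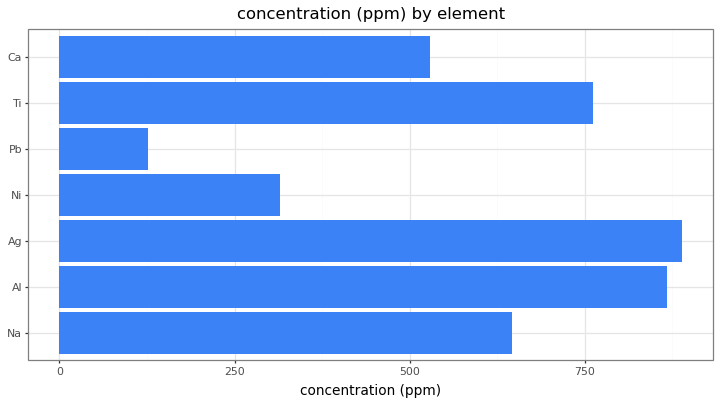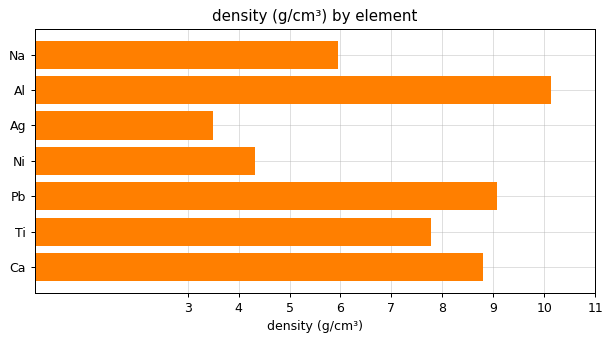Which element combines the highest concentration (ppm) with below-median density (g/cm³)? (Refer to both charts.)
Chart 2 median density (g/cm³) ≈ 8; below-median elements: Na, Ag, Ni. Among those, Ag has the highest concentration (ppm) (≈ 900).

Ag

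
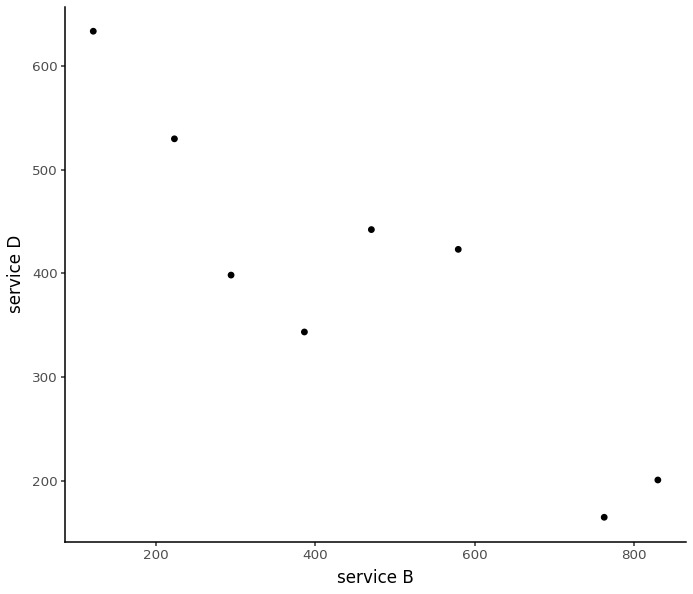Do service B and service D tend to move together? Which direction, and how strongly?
negative, strong

Points are negatively correlated; strong (|r| ≈ 0.9).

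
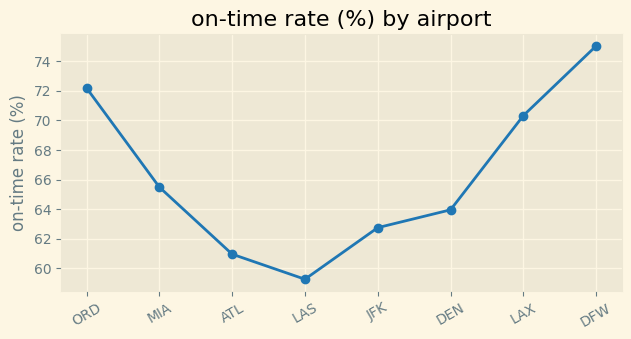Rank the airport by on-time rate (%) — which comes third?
LAX

Top 4: DFW ≈ 76, ORD ≈ 72, LAX ≈ 70, MIA ≈ 66.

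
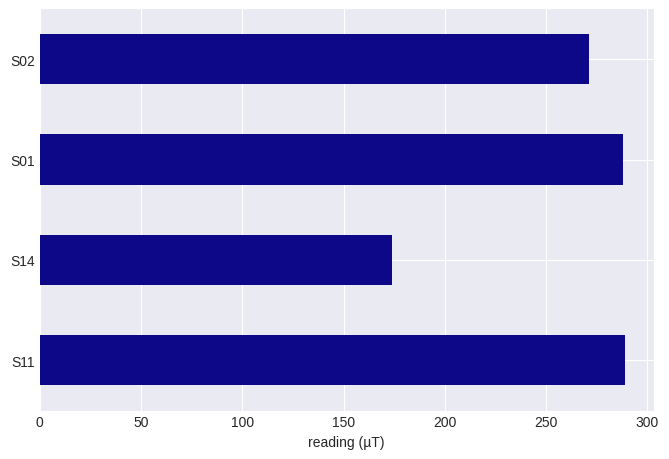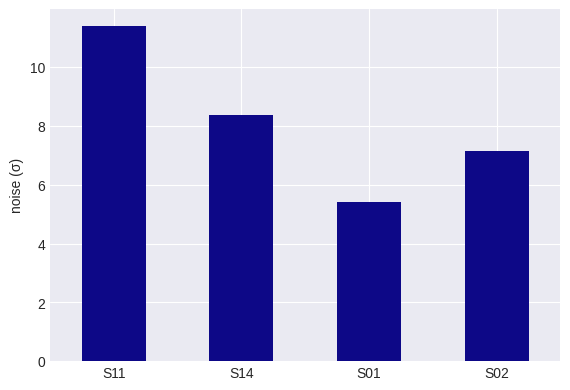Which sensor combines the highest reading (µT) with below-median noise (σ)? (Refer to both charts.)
Chart 2 median noise (σ) ≈ 8; below-median sensors: S01, S02. Among those, S01 has the highest reading (µT) (≈ 300).

S01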